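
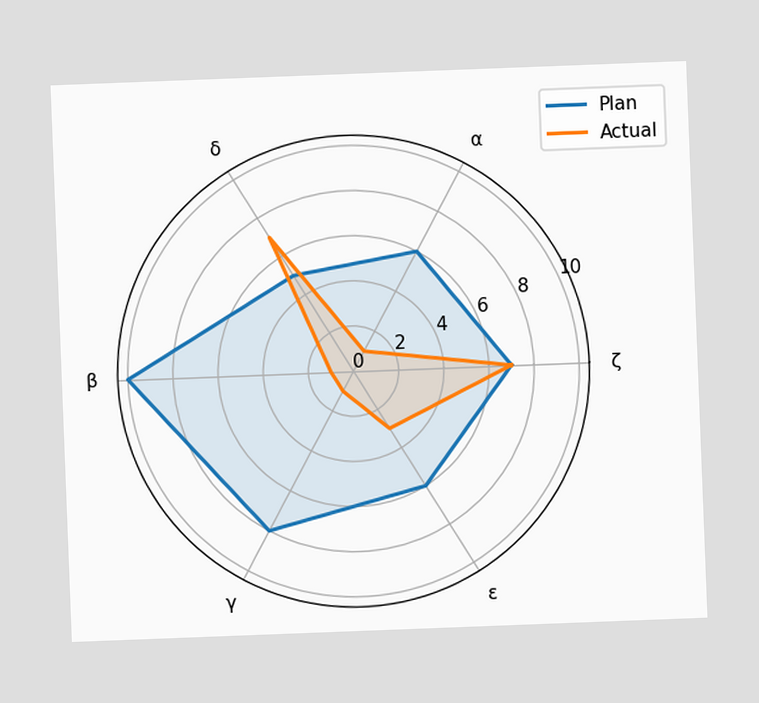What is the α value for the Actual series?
The chart is tilted about 2° counter-clockwise. On the α axis, Actual reaches 1.

1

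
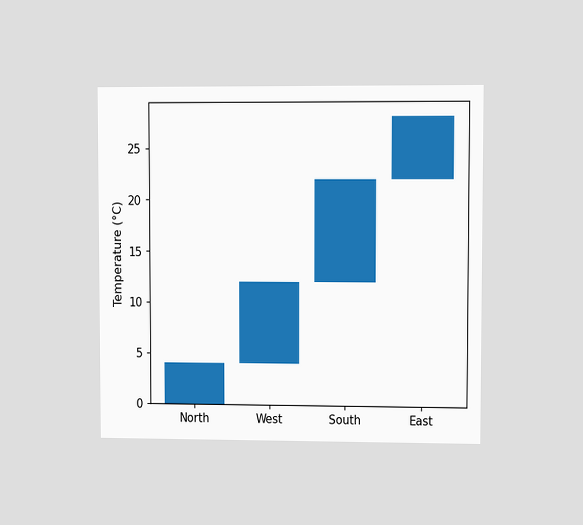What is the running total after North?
4°C

The chart is viewed at a slight angle. After North the running total reaches 4°C.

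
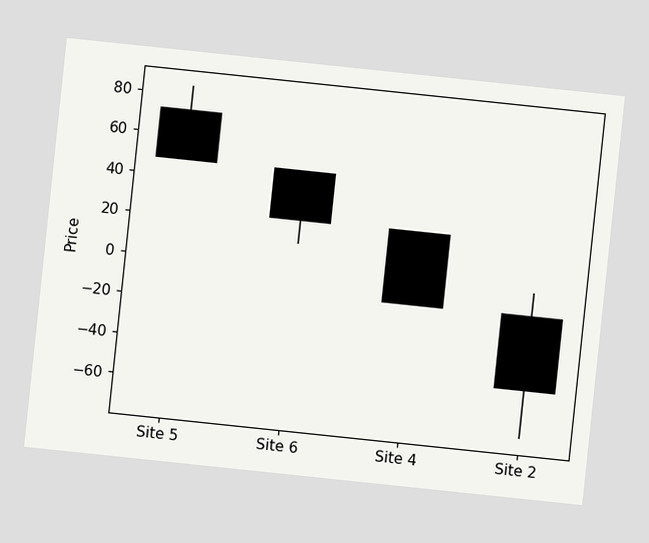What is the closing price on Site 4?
The chart is tilted about 6° clockwise. The Site 4 candle closes at -12.

-12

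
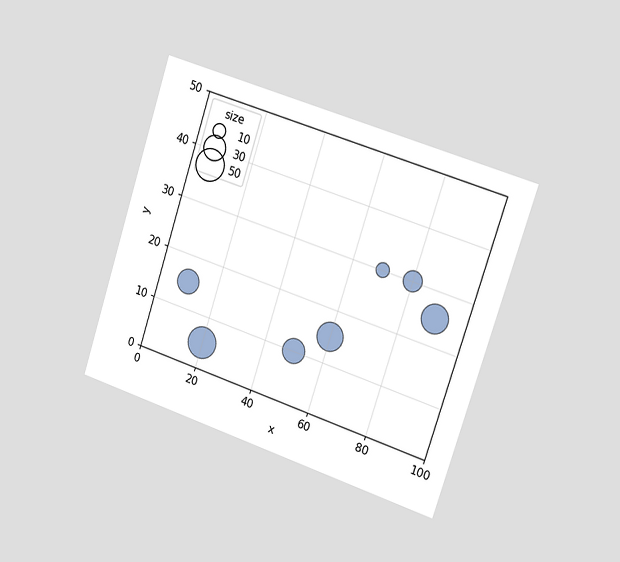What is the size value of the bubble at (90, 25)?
40

The chart is tilted about 18° clockwise and viewed slightly from the right. Matching the bubble at (90, 25) against the size legend gives 40.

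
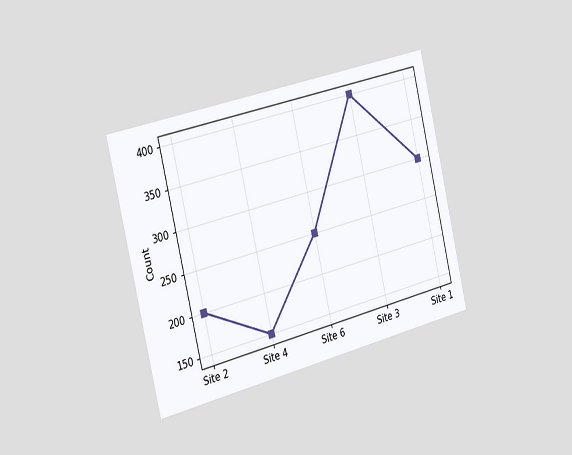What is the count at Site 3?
400

The chart is tilted about 14° counter-clockwise and viewed slightly from the left. At Site 3, the line is at 400.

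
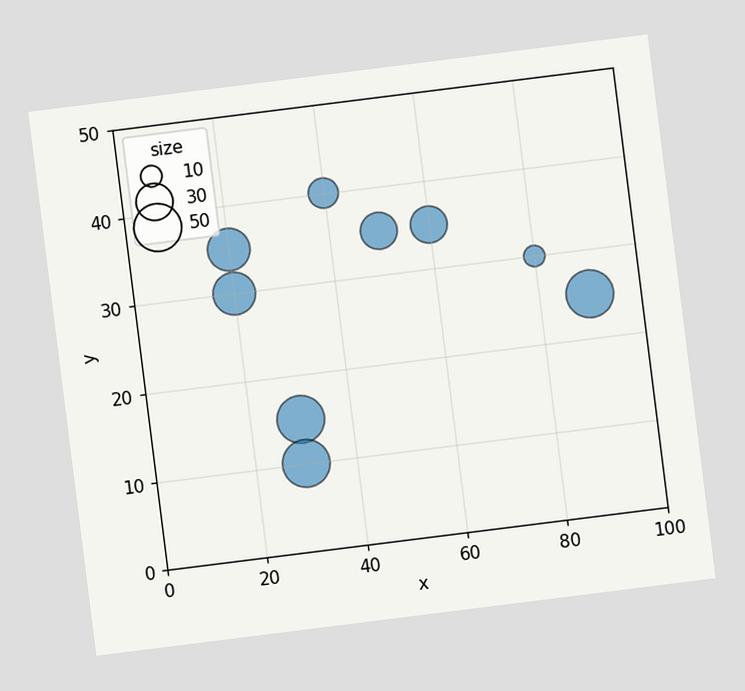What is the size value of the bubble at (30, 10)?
50

The chart is tilted about 7° counter-clockwise. Matching the bubble at (30, 10) against the size legend gives 50.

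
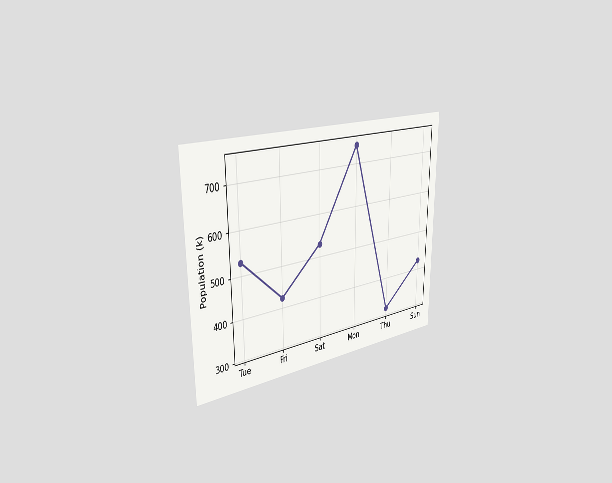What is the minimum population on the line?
The chart is viewed slightly from the left. The lowest point is at Thu, and reading across to the y-axis gives 318k.

318k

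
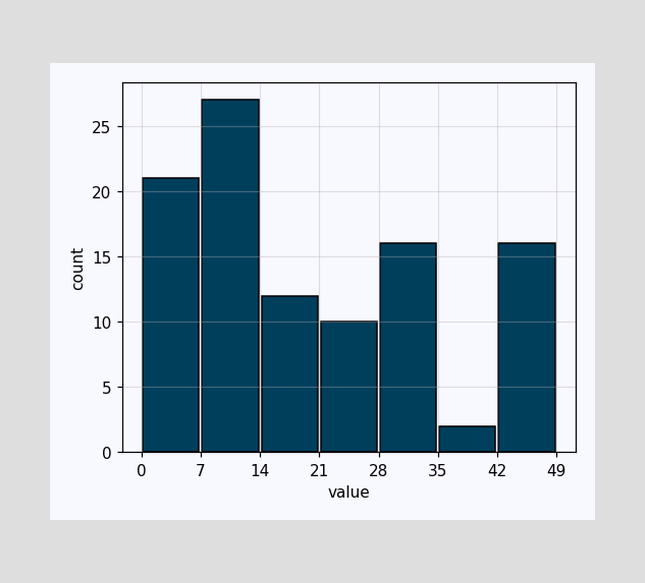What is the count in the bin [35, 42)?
The [35, 42) bin has height 2.

2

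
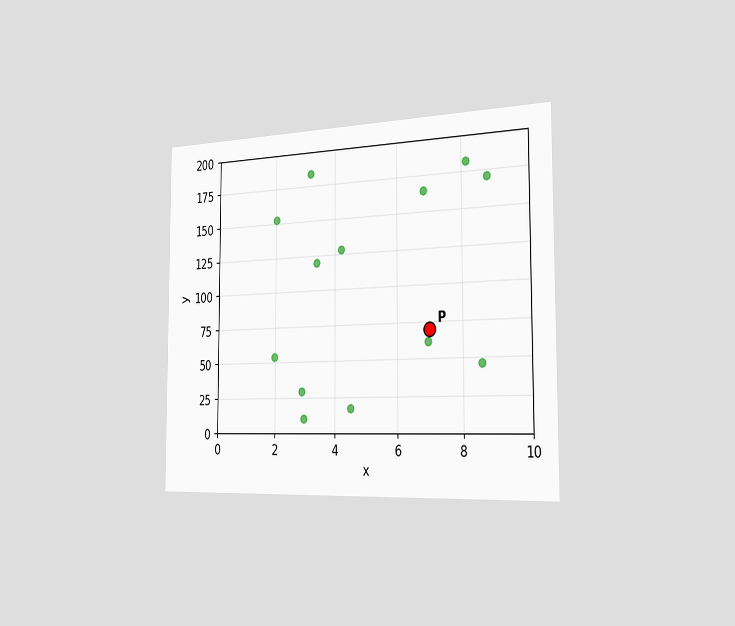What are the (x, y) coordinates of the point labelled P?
The chart is viewed slightly from the right. Following the gridlines from P to each axis, P sits at (7, 70).

(7, 70)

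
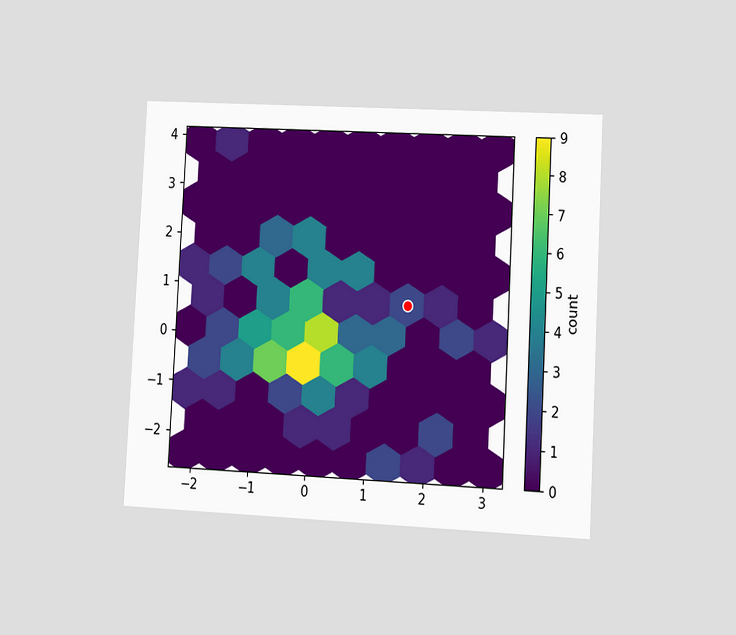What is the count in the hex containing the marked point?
2

The chart is tilted about 3° clockwise and viewed at a slight angle. The marked hex reads 2 on the colorbar.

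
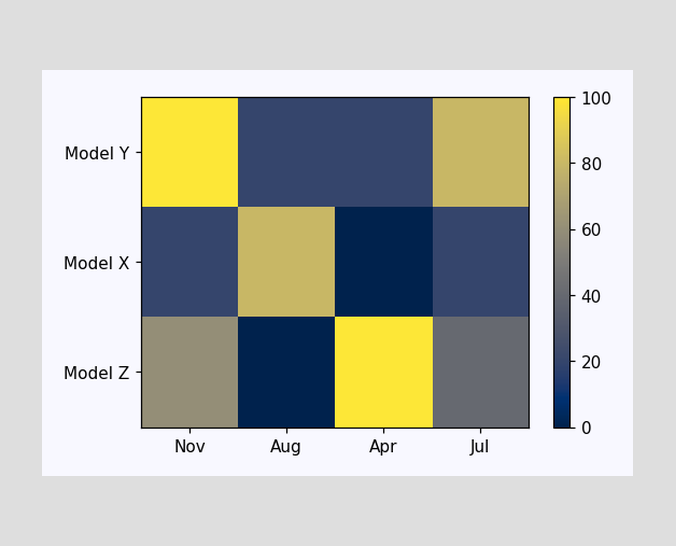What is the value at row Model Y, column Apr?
20

Matching cell (Model Y, Apr) against the colorbar gives 20.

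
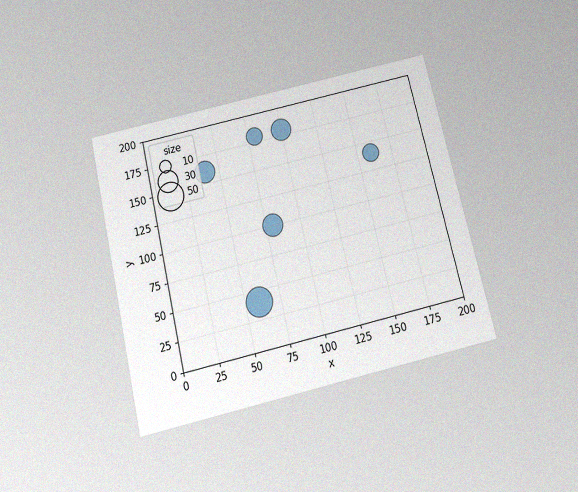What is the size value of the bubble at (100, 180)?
The chart is tilted about 13° counter-clockwise and viewed slightly from below, with some photo noise. Matching the bubble at (100, 180) against the size legend gives 30.

30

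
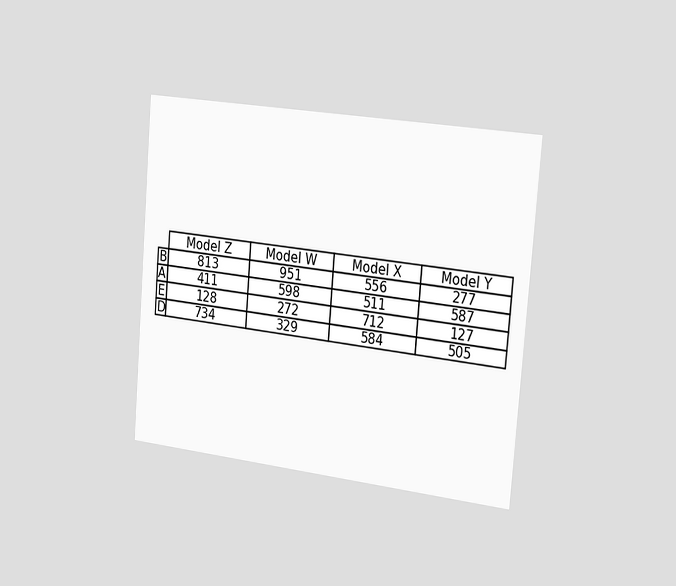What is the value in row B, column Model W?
The chart is tilted about 5° clockwise and viewed slightly from the right. The (B, Model W) cell reads 951.

951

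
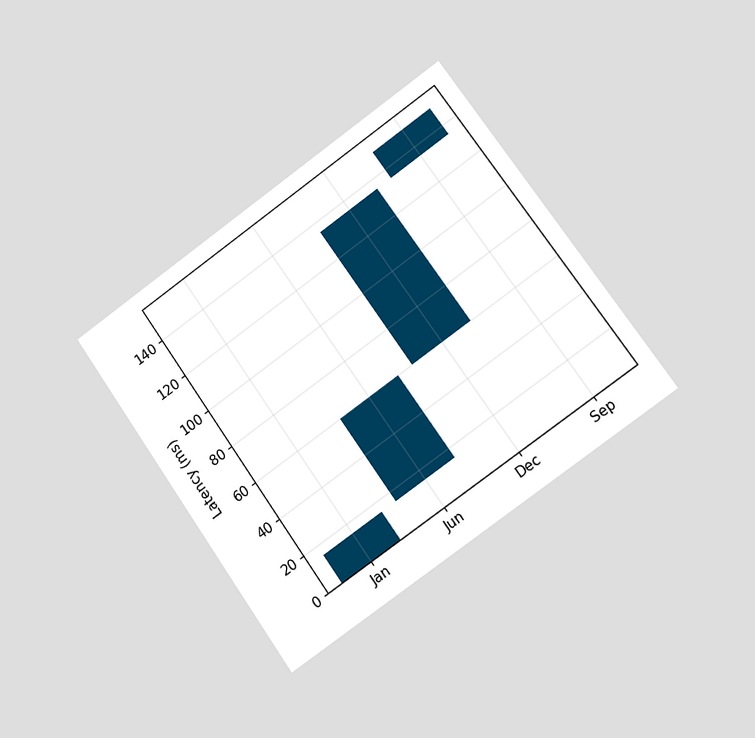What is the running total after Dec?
135ms

The chart is tilted about 35° counter-clockwise and viewed slightly from the right. After Dec the running total reaches 135ms.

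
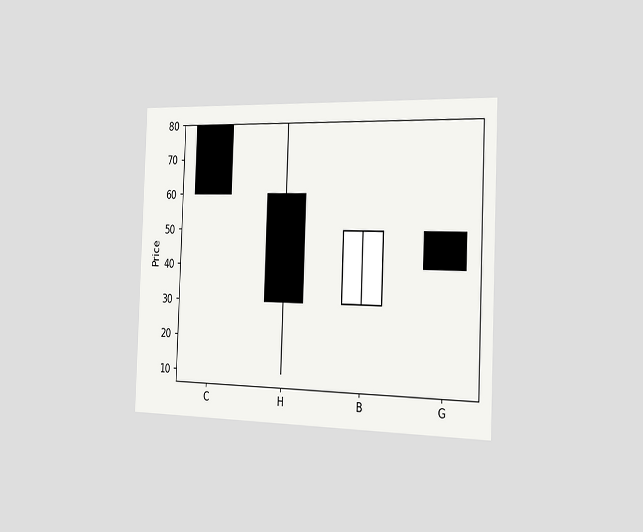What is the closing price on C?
The chart is tilted about 2° clockwise and viewed slightly from the right. The C candle closes at 60.

60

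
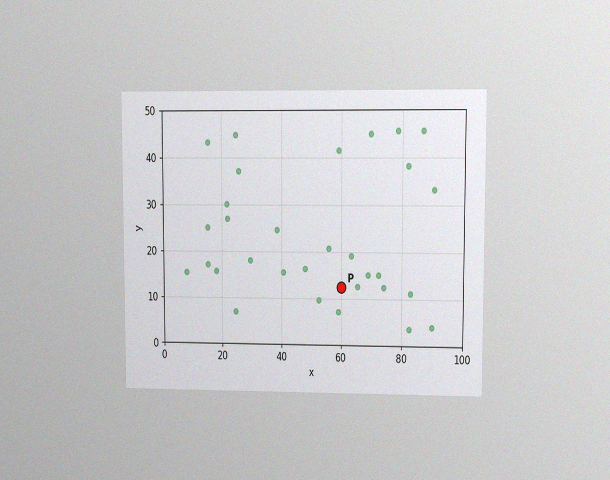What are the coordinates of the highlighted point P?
(60, 12.5)

The chart is viewed at a slight angle, with some photo noise. Following the gridlines from P to each axis, P sits at (60, 12.5).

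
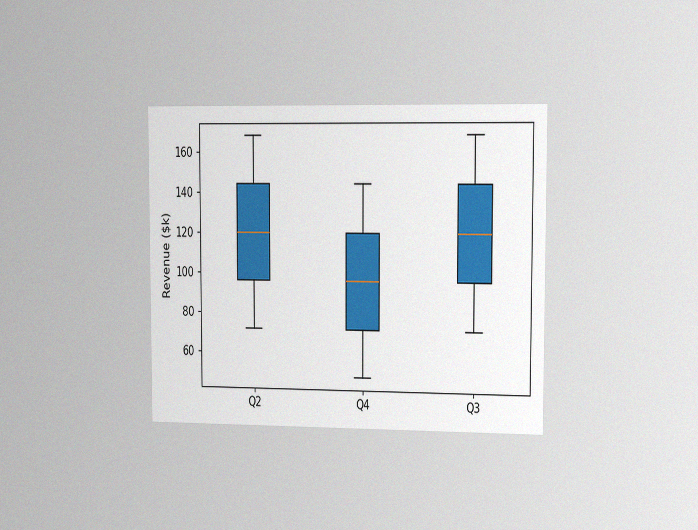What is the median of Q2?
The chart is viewed slightly from the right, with some photo noise. The median line in the Q2 box sits at $120k.

$120k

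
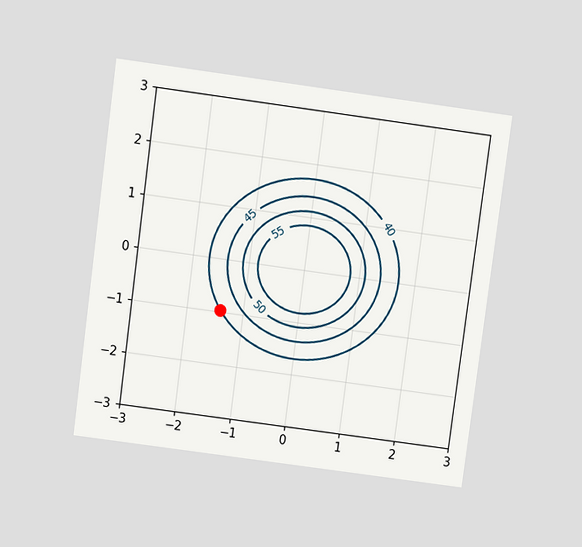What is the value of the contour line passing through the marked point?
The chart is tilted about 8° clockwise and viewed slightly from above. The marked point sits on the contour labelled 40.

40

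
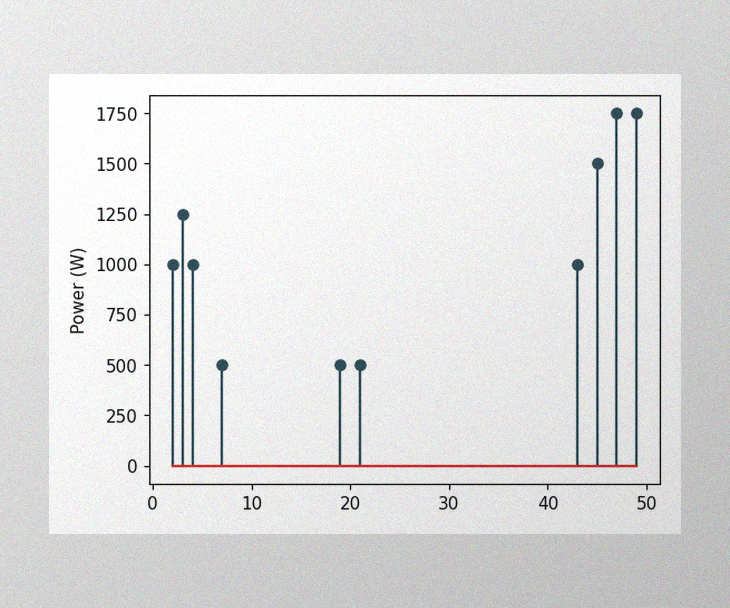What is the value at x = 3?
The image has some photo noise and uneven lighting. The stem at x=3 reaches 1250W.

1250W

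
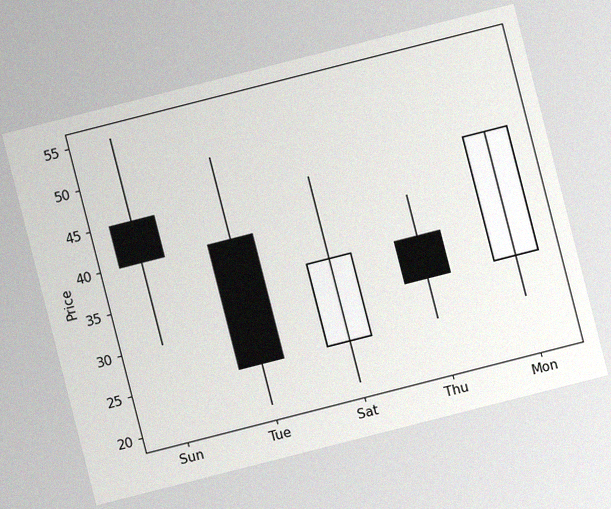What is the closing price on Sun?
The chart is tilted about 14° counter-clockwise, with some photo noise. The Sun candle closes at 40.

40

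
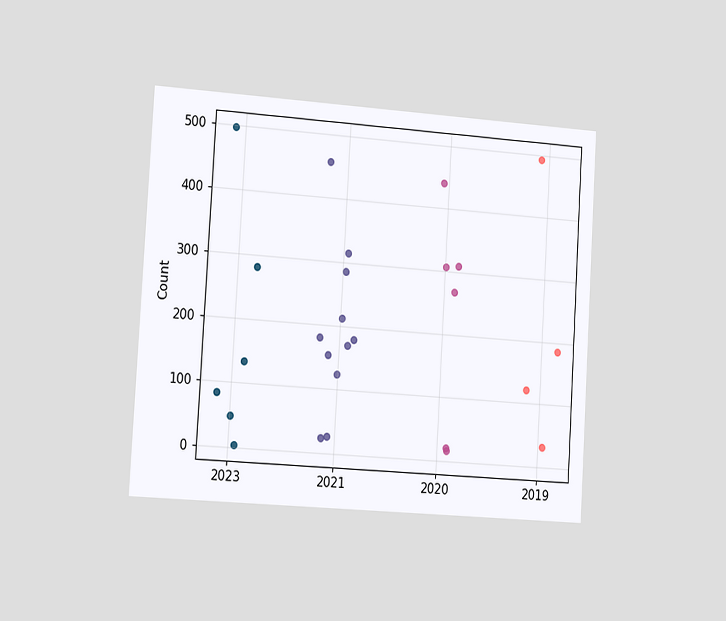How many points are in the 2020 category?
6

The chart is tilted about 3° clockwise and viewed slightly from the left. Counting the markers in the 2020 column gives 6.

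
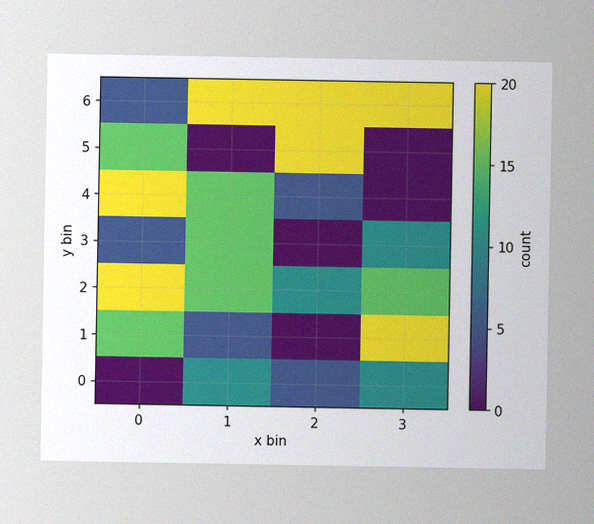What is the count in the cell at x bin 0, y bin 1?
The image has some photo noise and uneven lighting. Matching the cell (0, 1) against the colorbar gives 15.

15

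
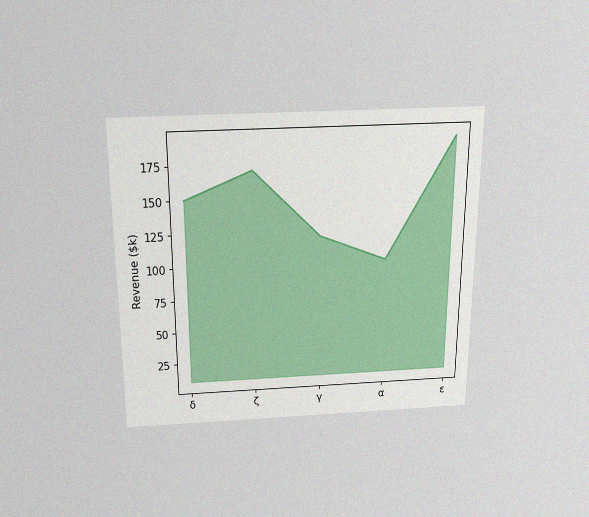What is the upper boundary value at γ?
The chart is viewed slightly from above, with some photo noise. At γ the upper boundary is at $120k.

$120k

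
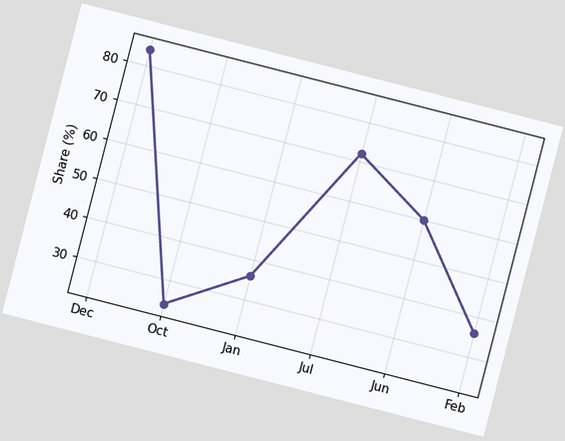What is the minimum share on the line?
The chart is tilted about 14° clockwise. The lowest point is at Oct, and reading across to the y-axis gives 24%.

24%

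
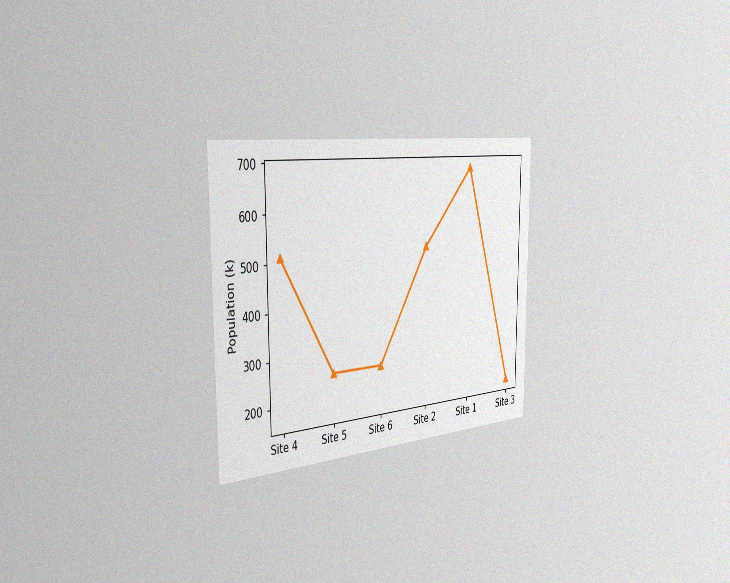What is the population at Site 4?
The chart is viewed slightly from the left, with some photo noise. At Site 4, the line is at 510k.

510k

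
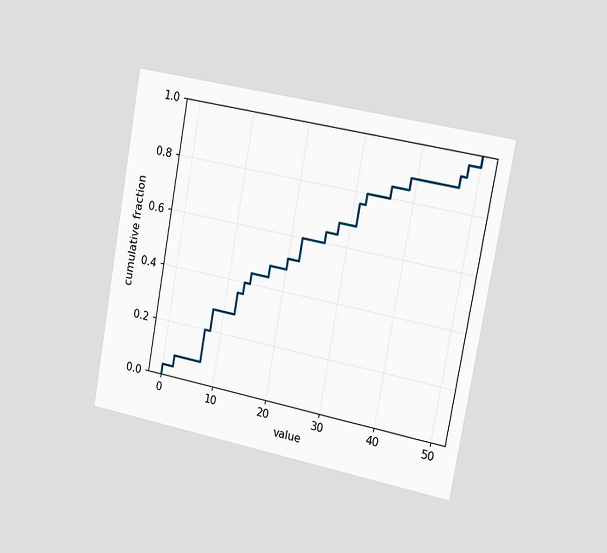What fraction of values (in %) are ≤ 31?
The chart is tilted about 10° clockwise and viewed slightly from the right. At x=31 the ECDF step is at 76%.

76%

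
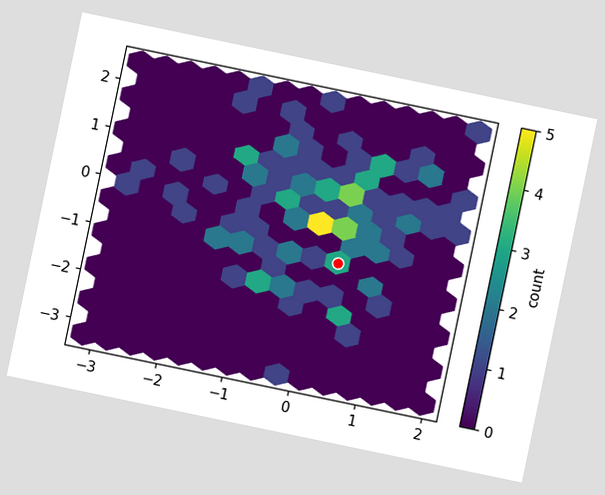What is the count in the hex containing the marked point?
The chart is tilted about 12° clockwise. The marked hex reads 3 on the colorbar.

3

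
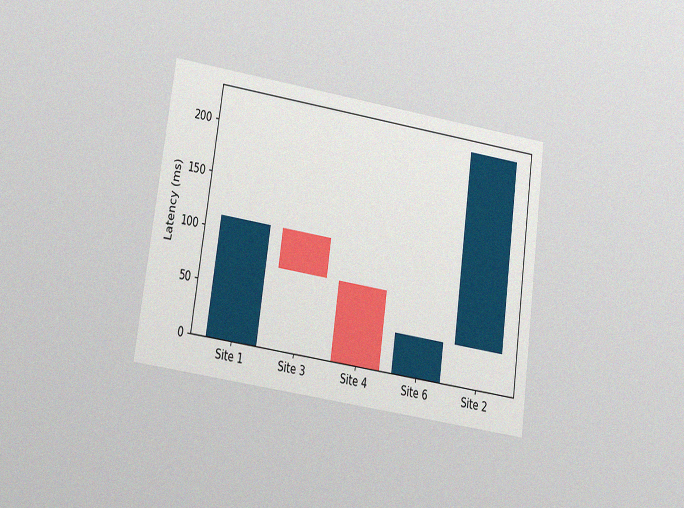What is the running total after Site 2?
222ms

The chart is tilted about 8° clockwise and viewed at a slight angle, with some photo noise. After Site 2 the running total reaches 222ms.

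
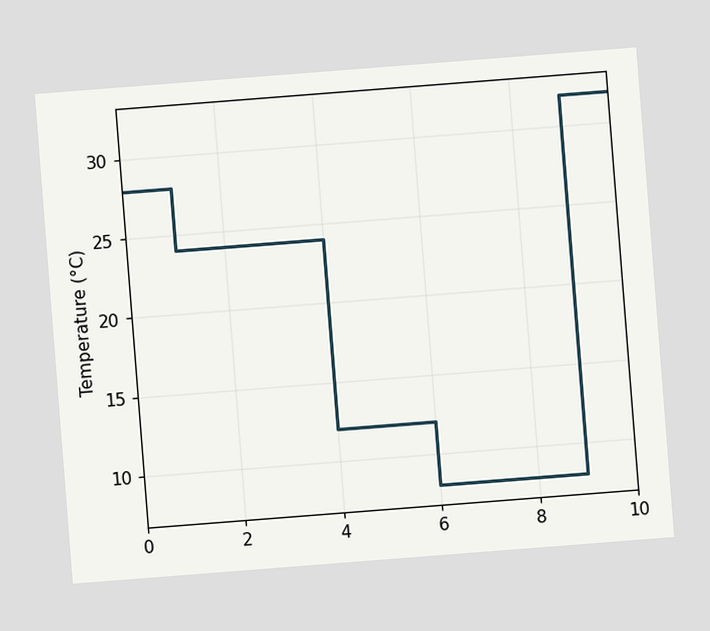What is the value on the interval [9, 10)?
32°C

The chart is tilted about 4° counter-clockwise. On [9, 10) the step sits at 32°C.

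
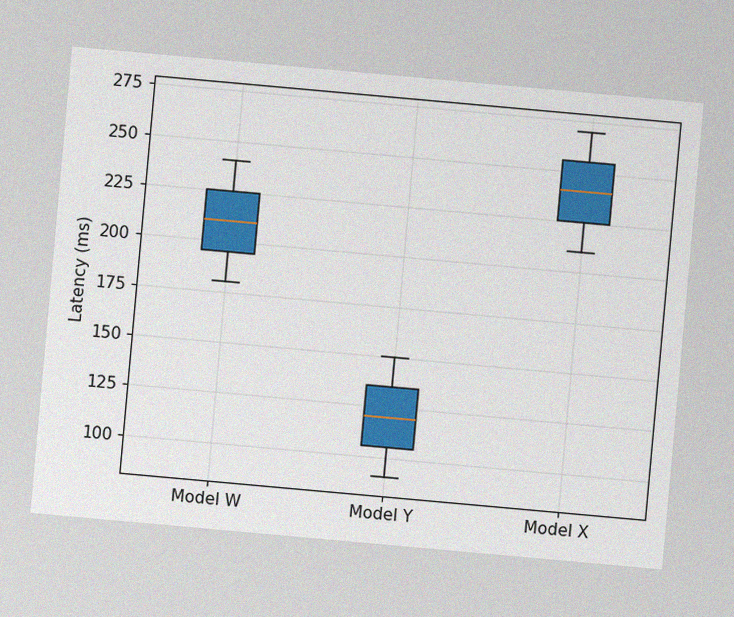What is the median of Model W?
210ms

The chart is tilted about 5° clockwise, with some photo noise. The median line in the Model W box sits at 210ms.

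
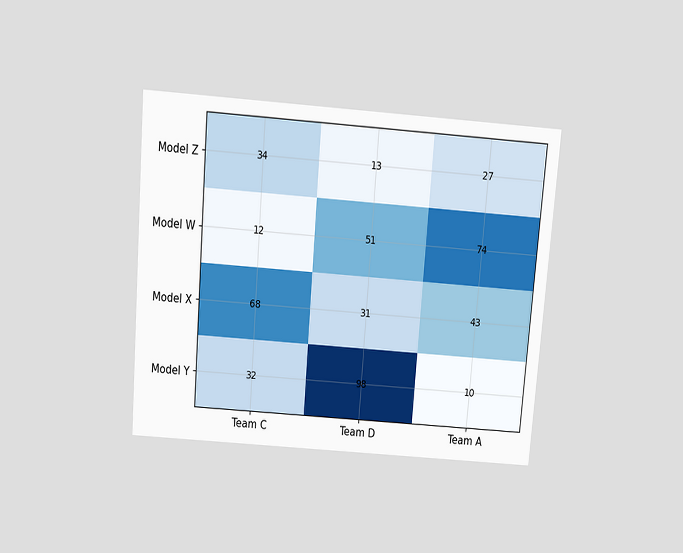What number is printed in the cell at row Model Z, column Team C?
The chart is tilted about 5° clockwise and viewed slightly from above. The (Model Z, Team C) cell reads 34.

34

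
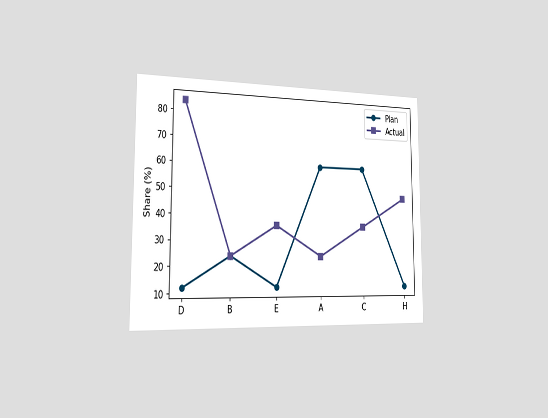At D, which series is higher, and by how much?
The chart is viewed slightly from the left. At D, Actual sits above the other line by 72%.

Actual, by 72%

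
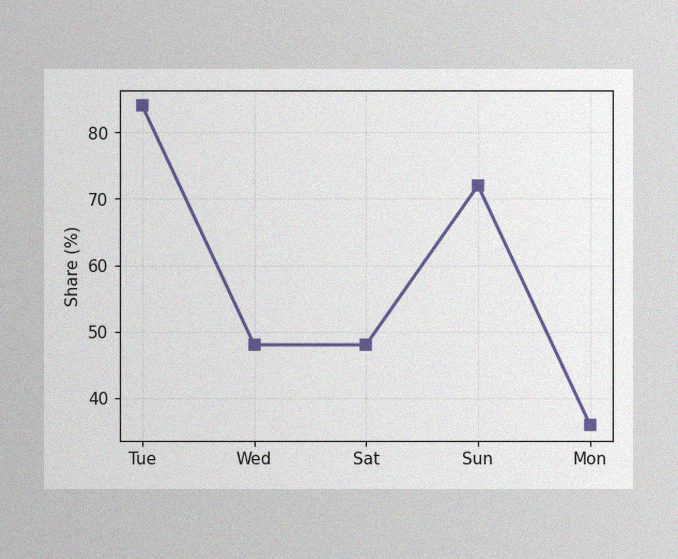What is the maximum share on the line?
84%

The image has some photo noise and uneven lighting. The highest point is at Tue, and reading across to the y-axis gives 84%.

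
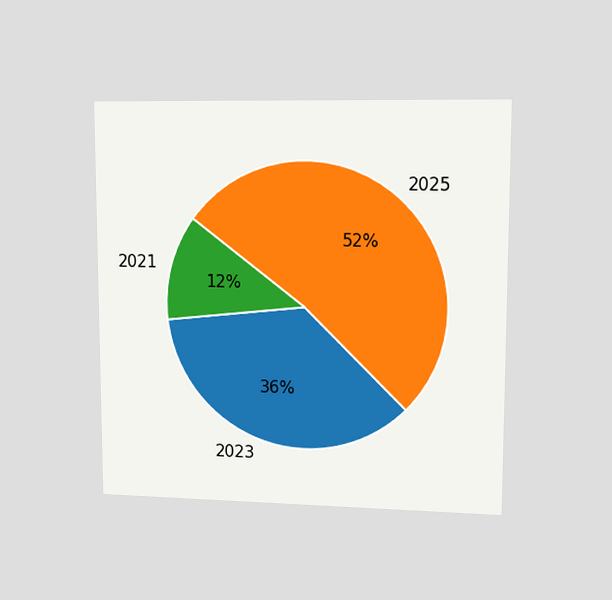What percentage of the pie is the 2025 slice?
52%

The chart is viewed at a slight angle. The 2025 slice takes up 52% of the pie.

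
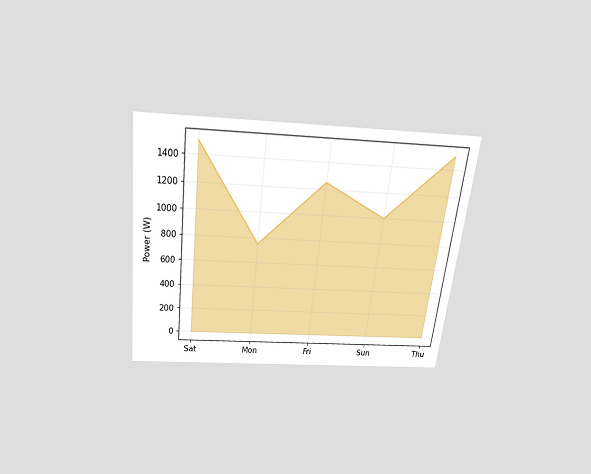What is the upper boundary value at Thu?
The chart is tilted about 7° clockwise and viewed slightly from above. At Thu the upper boundary is at 1500W.

1500W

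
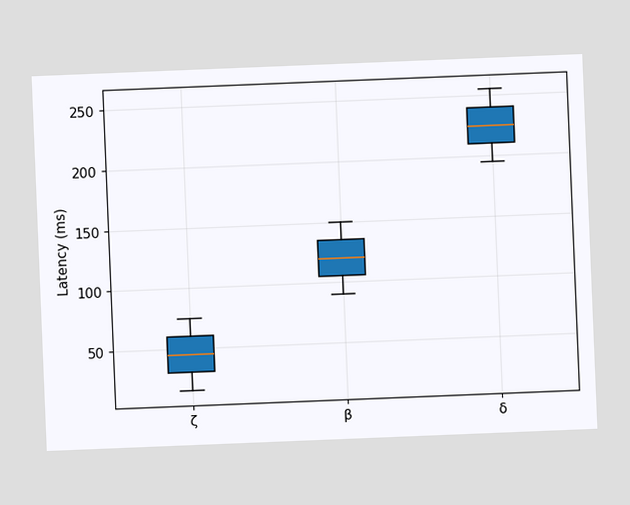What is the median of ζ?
45ms

The chart is tilted about 2° counter-clockwise. The median line in the ζ box sits at 45ms.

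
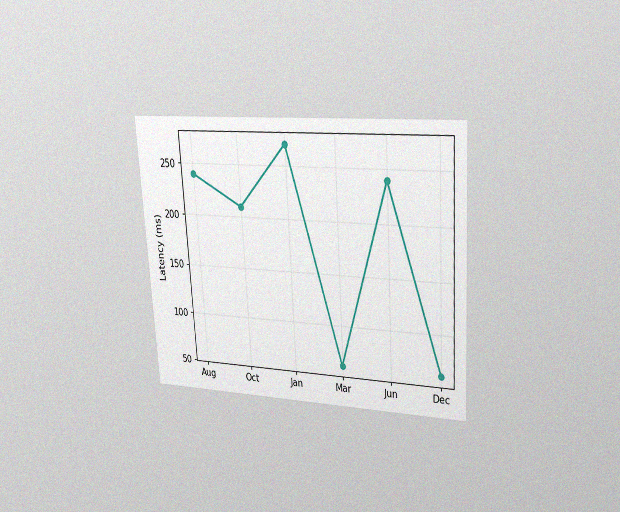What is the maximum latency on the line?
The chart is tilted about 4° counter-clockwise and viewed at a slight angle, with some photo noise. The highest point is at Jan, and reading across to the y-axis gives 270ms.

270ms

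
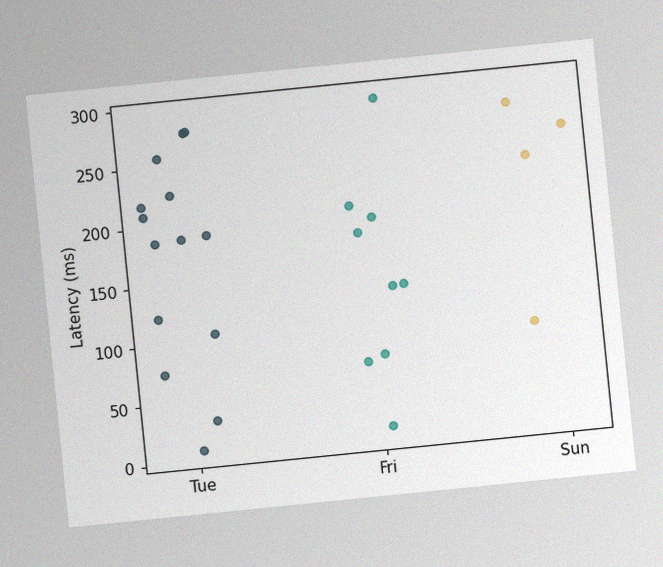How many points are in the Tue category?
14

The chart is tilted about 6° counter-clockwise, with some photo noise. Counting the markers in the Tue column gives 14.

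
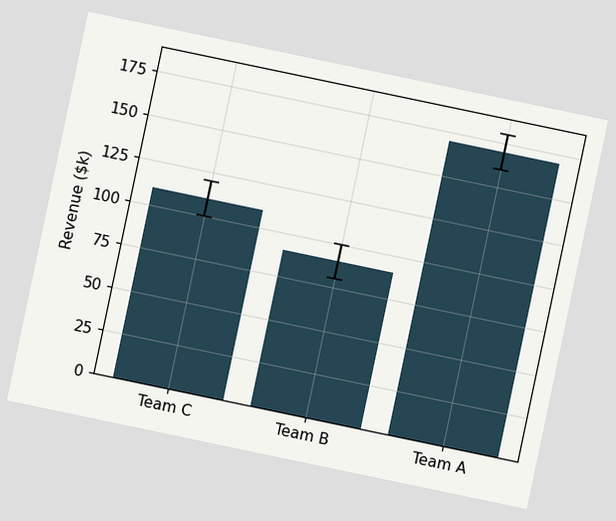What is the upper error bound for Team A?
The chart is tilted about 12° clockwise. The Team A bar's upper whisker reaches $180k.

$180k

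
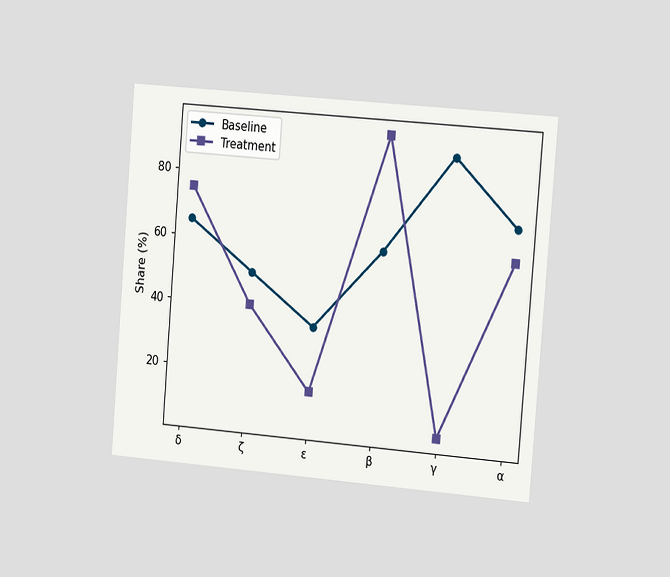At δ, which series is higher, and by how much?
Treatment, by 10%

The chart is tilted about 5° clockwise and viewed slightly from the right. At δ, Treatment sits above the other line by 10%.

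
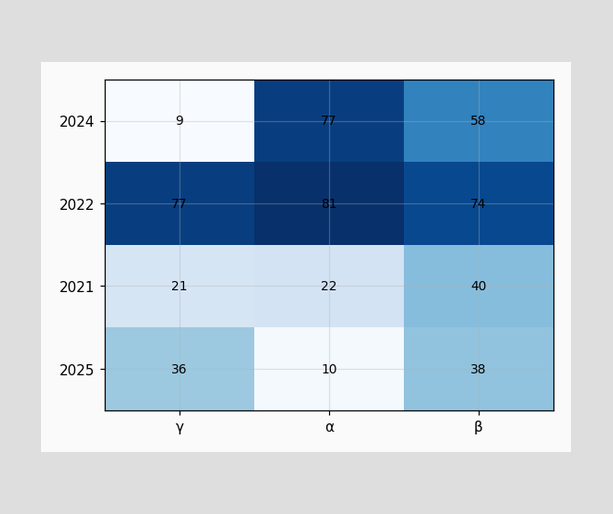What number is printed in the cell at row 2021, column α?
The (2021, α) cell reads 22.

22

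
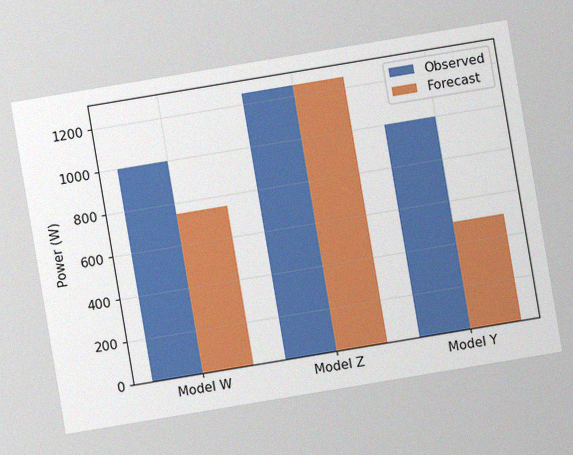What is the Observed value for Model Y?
The chart is tilted about 9° counter-clockwise, with some photo noise. The Observed bar at Model Y reaches 1000W on the y-axis.

1000W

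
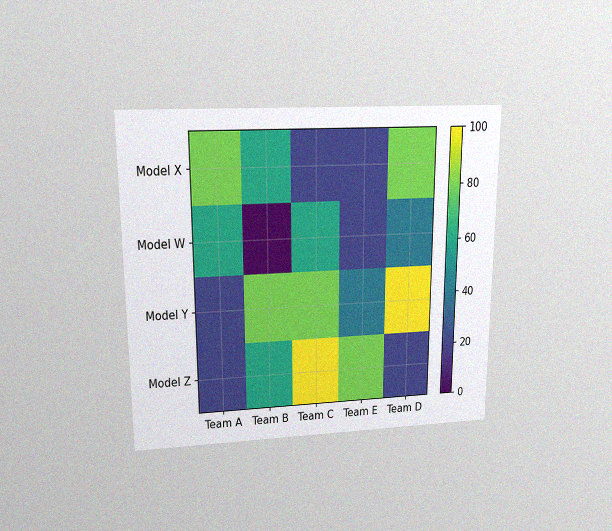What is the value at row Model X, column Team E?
20

The chart is viewed slightly from above, with some photo noise. Matching cell (Model X, Team E) against the colorbar gives 20.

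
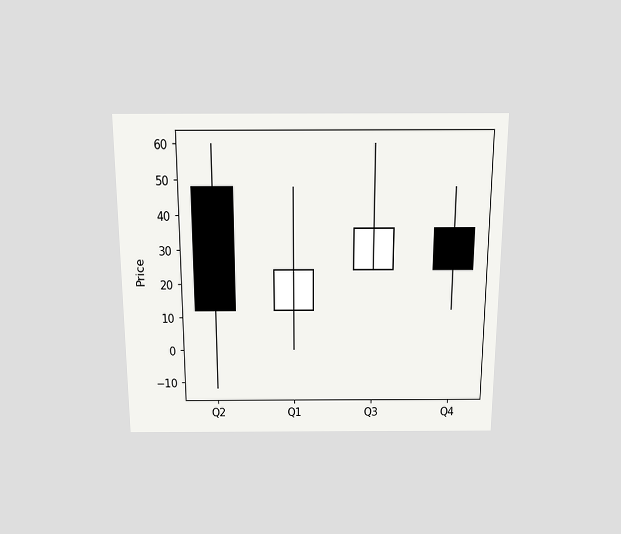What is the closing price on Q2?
The chart is viewed slightly from above. The Q2 candle closes at 12.

12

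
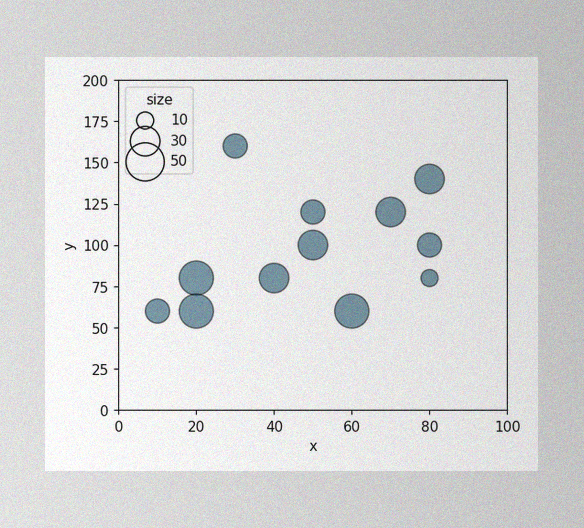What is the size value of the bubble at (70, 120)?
The image has some photo noise and uneven lighting. Matching the bubble at (70, 120) against the size legend gives 30.

30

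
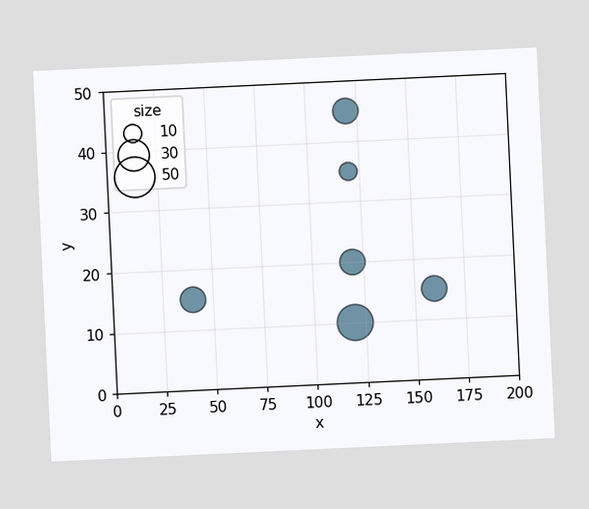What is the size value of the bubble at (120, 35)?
The chart is tilted about 3° counter-clockwise. Matching the bubble at (120, 35) against the size legend gives 10.

10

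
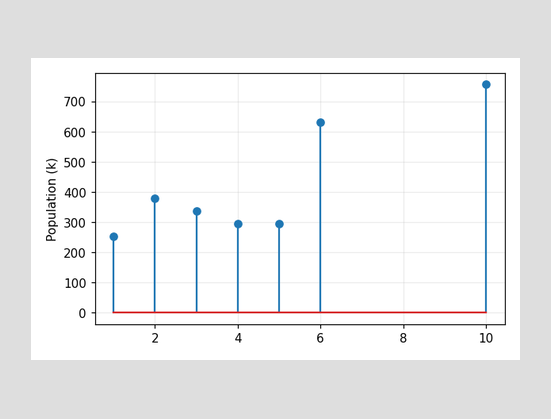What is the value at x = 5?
The stem at x=5 reaches 294k.

294k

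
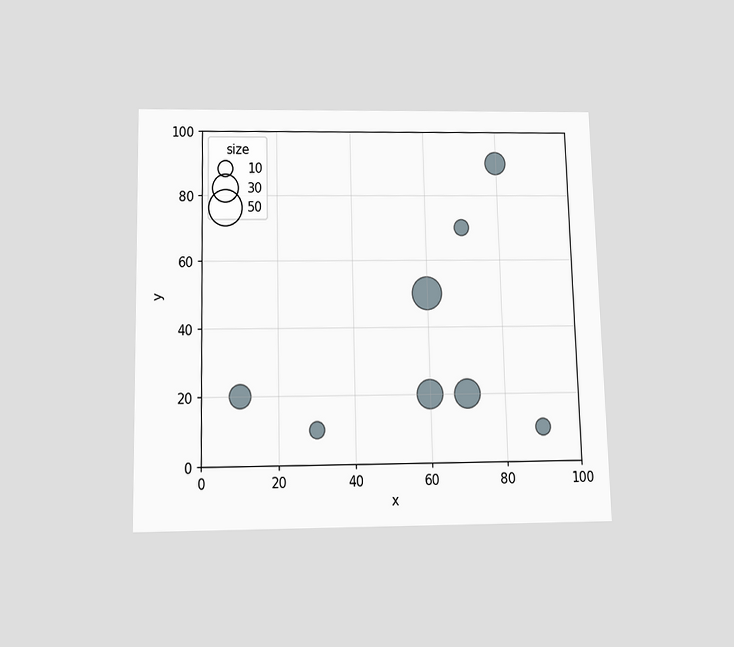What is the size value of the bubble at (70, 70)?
The chart is viewed slightly from below. Matching the bubble at (70, 70) against the size legend gives 10.

10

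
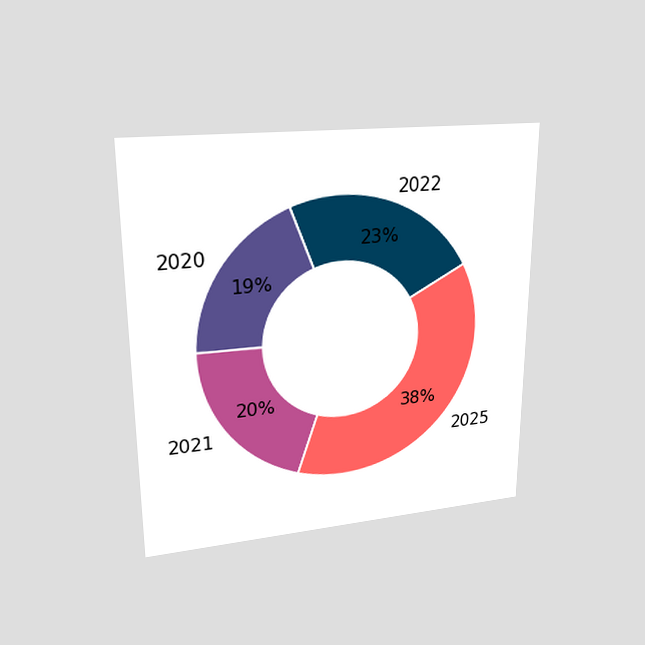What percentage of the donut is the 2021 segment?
20%

The chart is viewed at a slight angle. The 2021 segment takes up 20% of the ring.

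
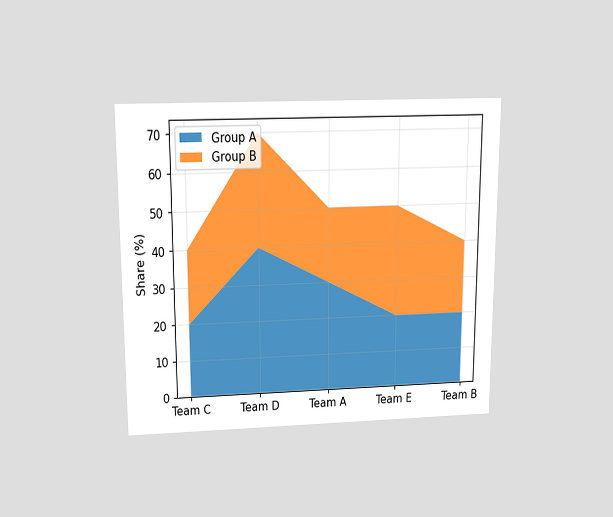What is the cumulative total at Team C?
40%

The chart is viewed slightly from above. The stacked total at Team C reaches 40%.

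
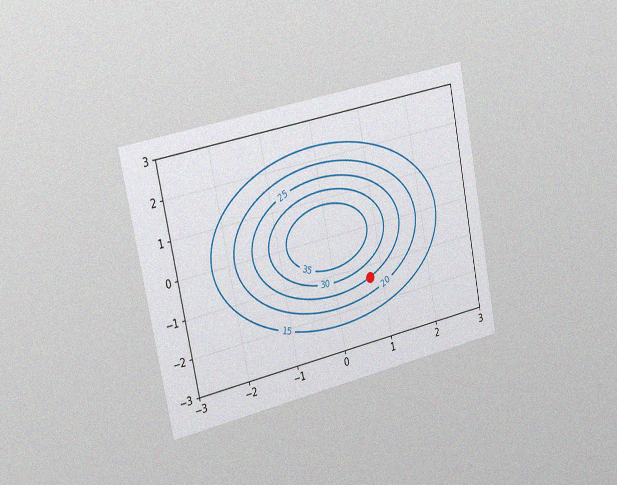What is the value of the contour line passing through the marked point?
The chart is tilted about 12° counter-clockwise and viewed slightly from the left, with some photo noise. The marked point sits on the contour labelled 25.

25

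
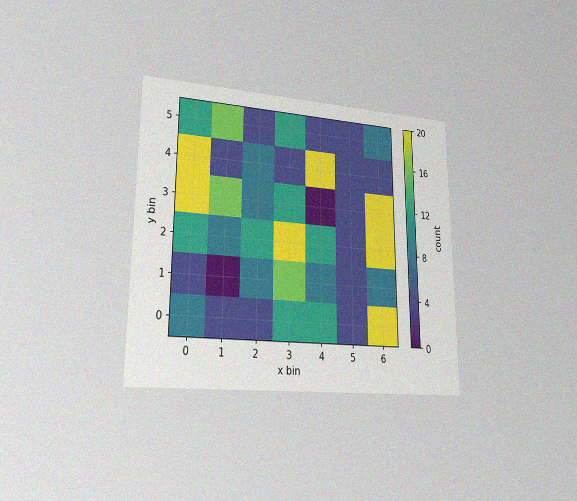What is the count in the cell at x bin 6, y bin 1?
The chart is viewed at a slight angle, with some photo noise. Matching the cell (6, 1) against the colorbar gives 8.

8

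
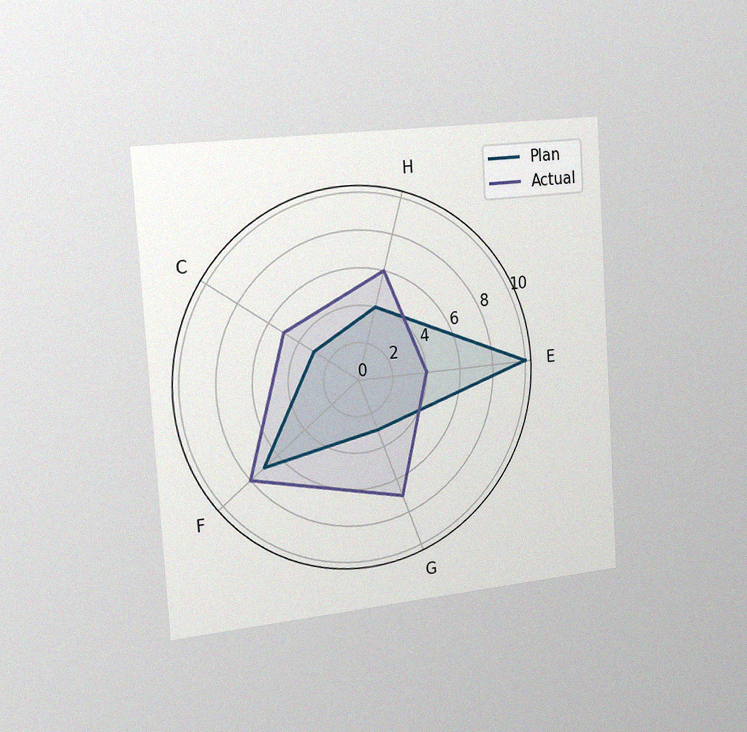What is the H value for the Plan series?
4

The chart is tilted about 4° counter-clockwise and viewed slightly from the left, with some photo noise. On the H axis, Plan reaches 4.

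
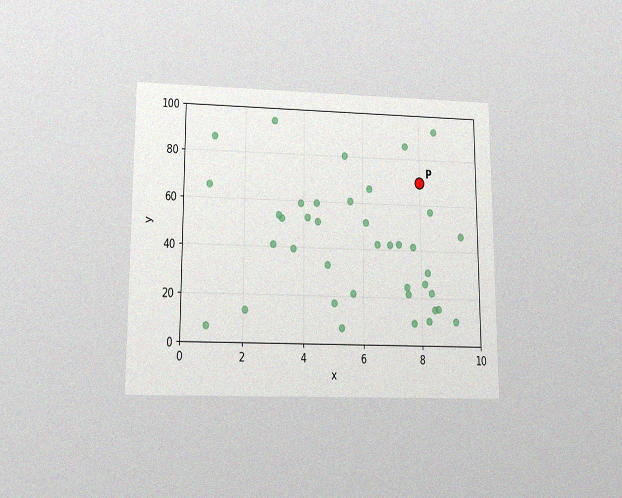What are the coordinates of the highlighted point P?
The chart is viewed slightly from below, with some photo noise. Following the gridlines from P to each axis, P sits at (8, 70).

(8, 70)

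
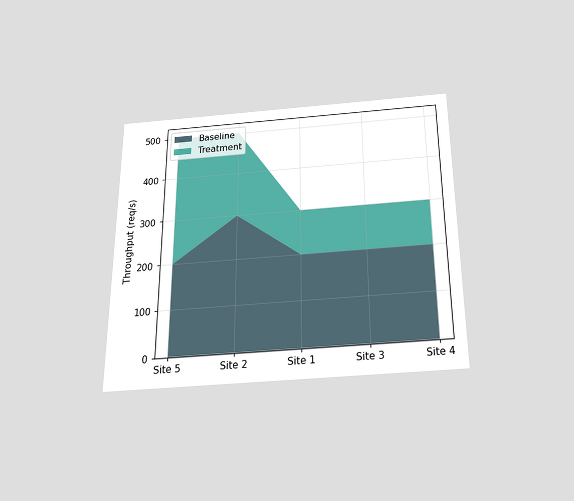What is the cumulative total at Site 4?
The chart is viewed slightly from below. The stacked total at Site 4 reaches 300req/s.

300req/s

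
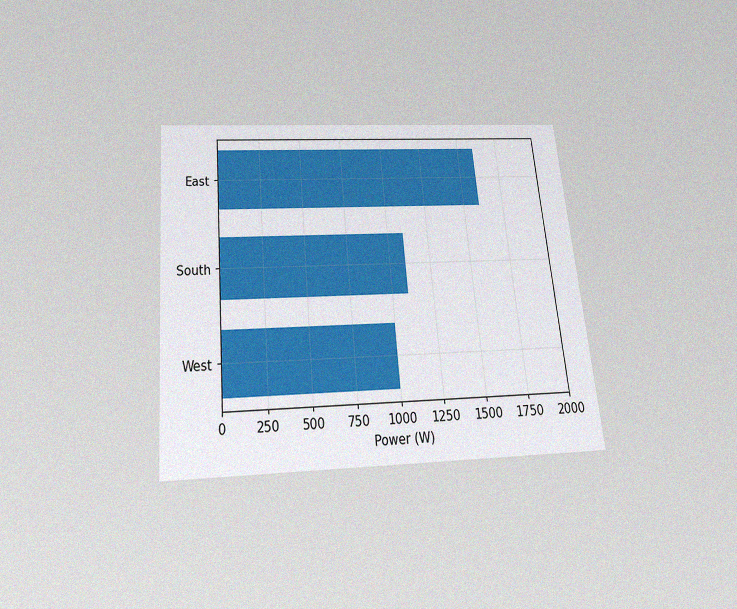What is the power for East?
The chart is tilted about 5° counter-clockwise and viewed slightly from below, with some photo noise. Reading along the chart's x-axis, the East bar reaches 1600W.

1600W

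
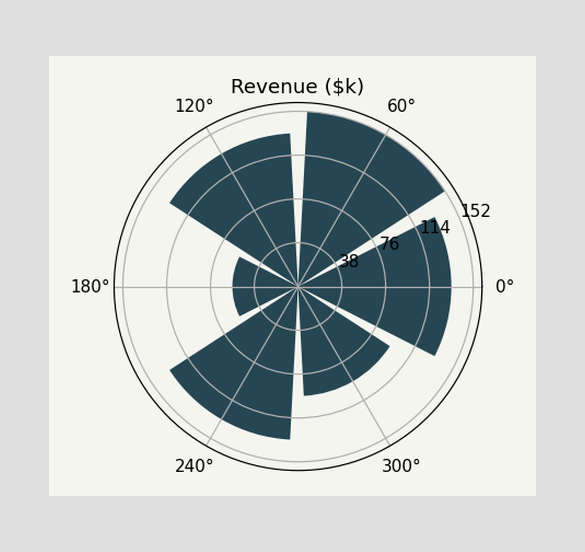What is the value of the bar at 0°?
$133k

The bar at 0° reaches $133k on the radial axis.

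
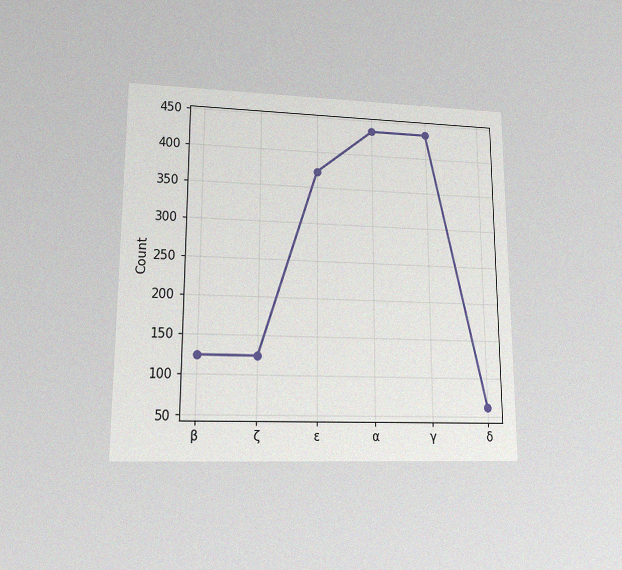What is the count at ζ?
124

The chart is viewed at a slight angle, with some photo noise. At ζ, the line is at 124.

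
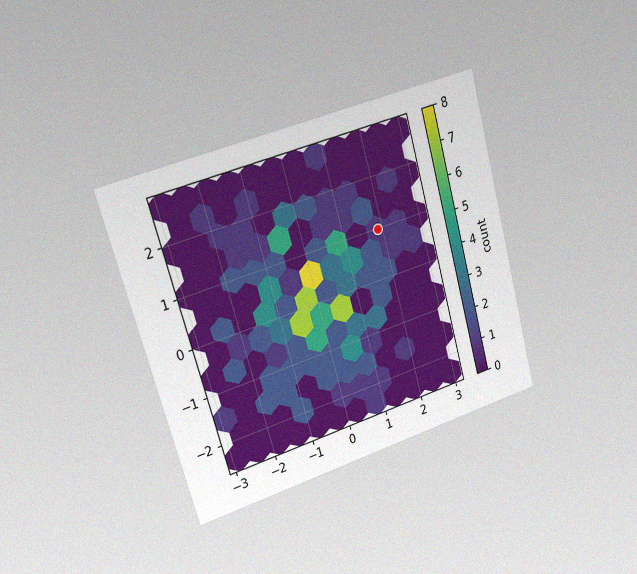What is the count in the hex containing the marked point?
1

The chart is tilted about 16° counter-clockwise and viewed slightly from the left, with some photo noise. The marked hex reads 1 on the colorbar.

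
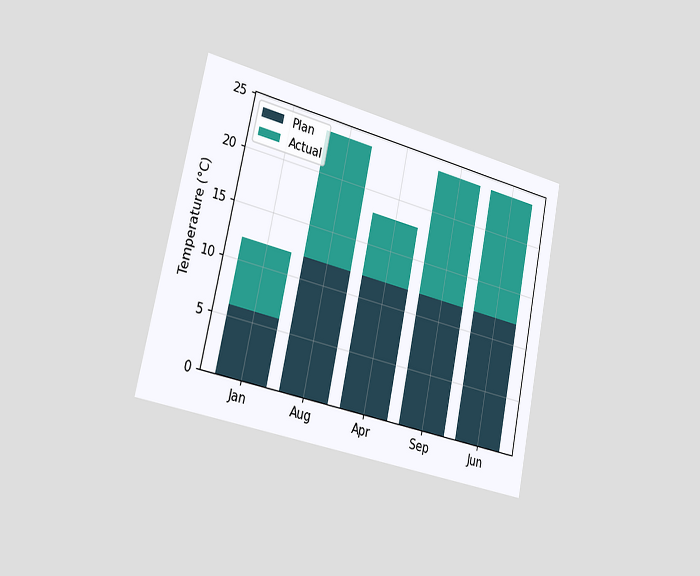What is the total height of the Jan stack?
The chart is tilted about 12° clockwise and viewed slightly from the left. The Jan stack's top reaches 12°C on the y-axis.

12°C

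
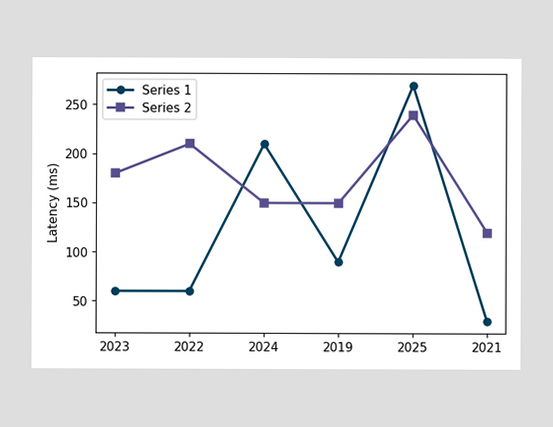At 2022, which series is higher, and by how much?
Series 2, by 150ms

At 2022, Series 2 sits above the other line by 150ms.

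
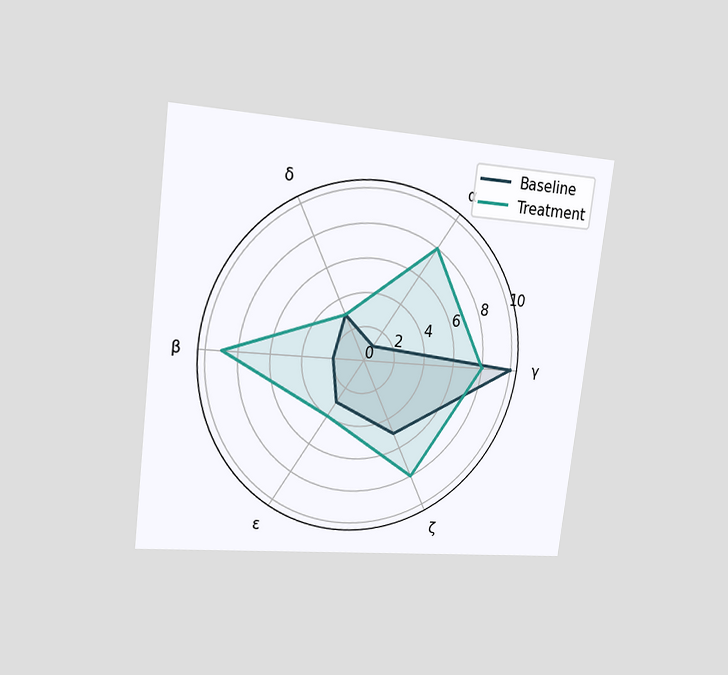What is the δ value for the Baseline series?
3

The chart is tilted about 7° clockwise and viewed slightly from the left. On the δ axis, Baseline reaches 3.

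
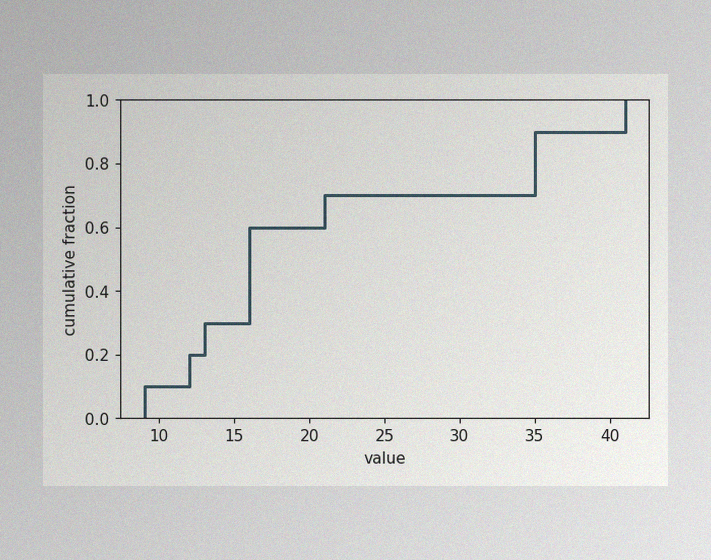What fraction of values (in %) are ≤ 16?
The image has some photo noise and uneven lighting. At x=16 the ECDF step is at 60%.

60%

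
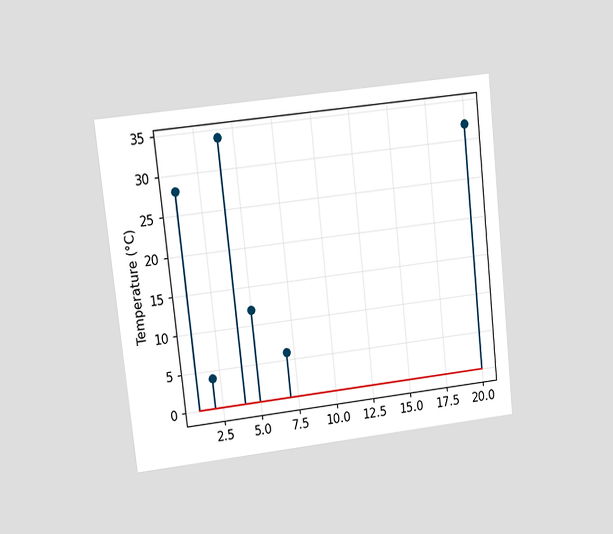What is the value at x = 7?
6°C

The chart is tilted about 6° counter-clockwise and viewed at a slight angle. The stem at x=7 reaches 6°C.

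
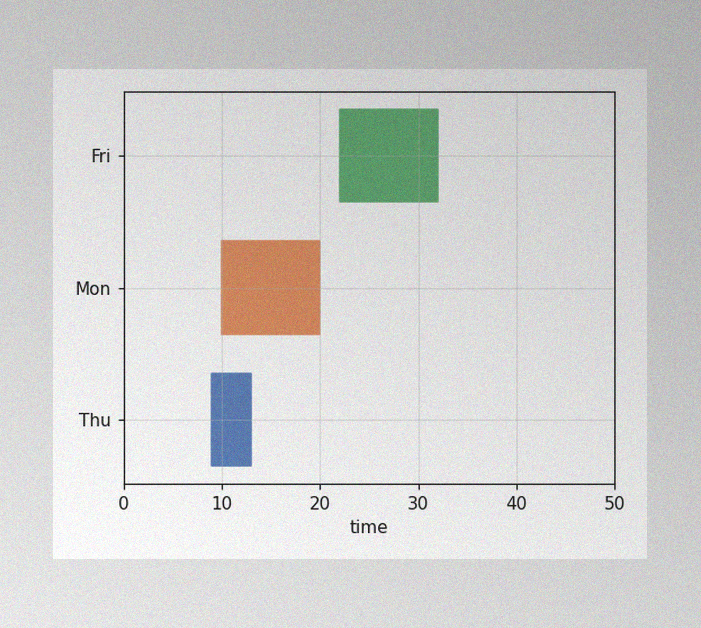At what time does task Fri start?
22

The image has some photo noise and uneven lighting. The Fri bar begins at t=22.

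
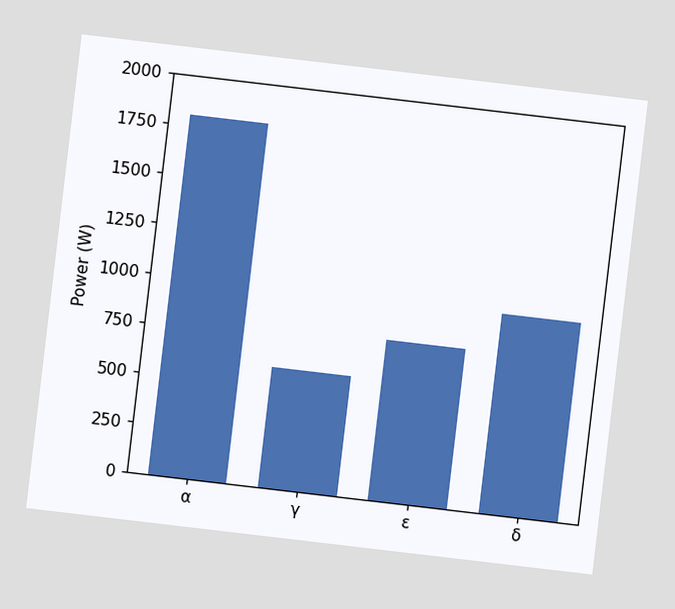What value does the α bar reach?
1800W

The chart is tilted about 7° clockwise. Reading along the chart's y-axis, the α bar reaches 1800W.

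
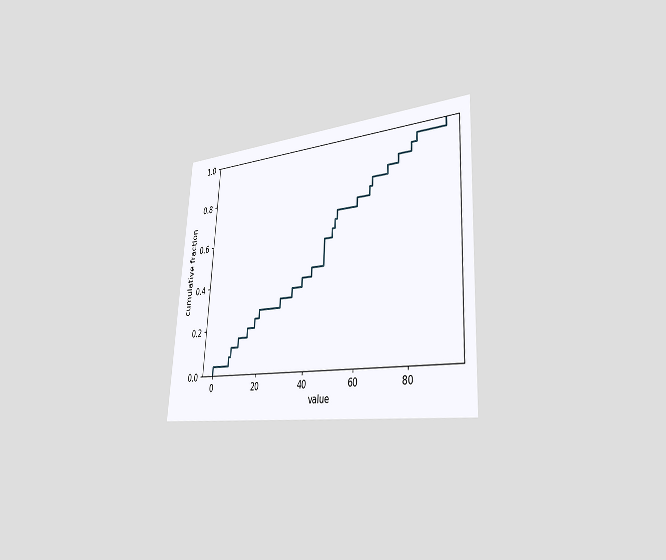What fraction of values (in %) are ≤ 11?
16%

The chart is tilted about 3° clockwise and viewed slightly from the right. At x=11 the ECDF step is at 16%.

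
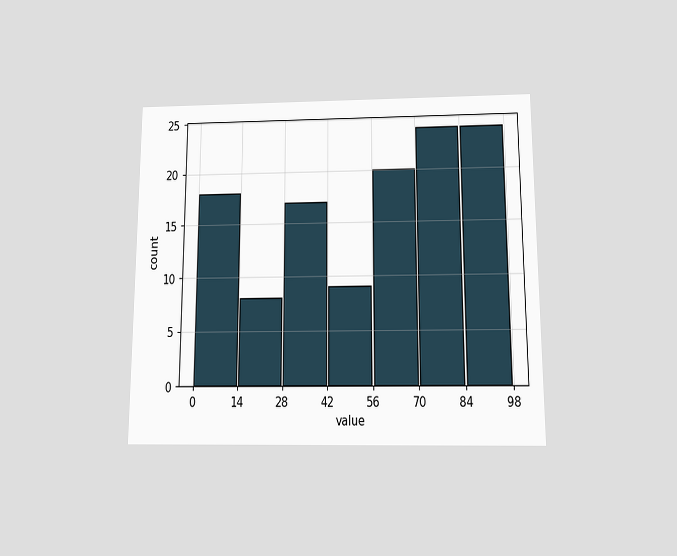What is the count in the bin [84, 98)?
The chart is viewed slightly from below. The [84, 98) bin has height 24.

24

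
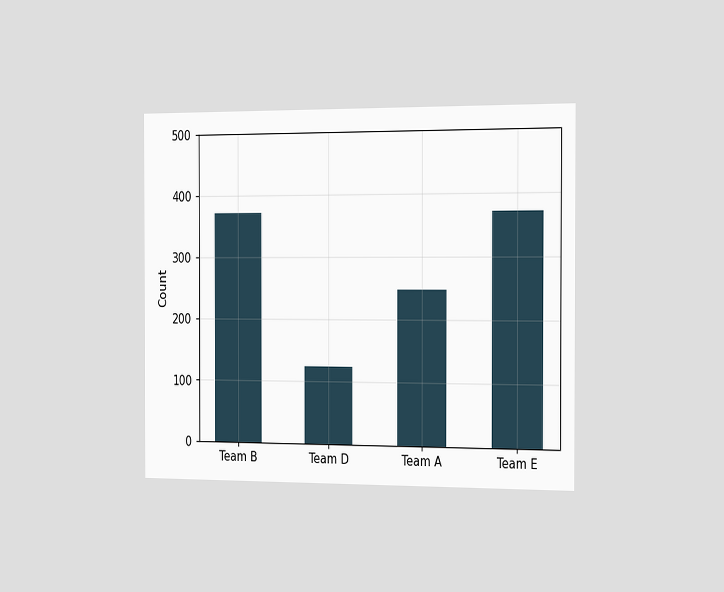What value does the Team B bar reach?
372

The chart is viewed slightly from the right. Reading along the chart's y-axis, the Team B bar reaches 372.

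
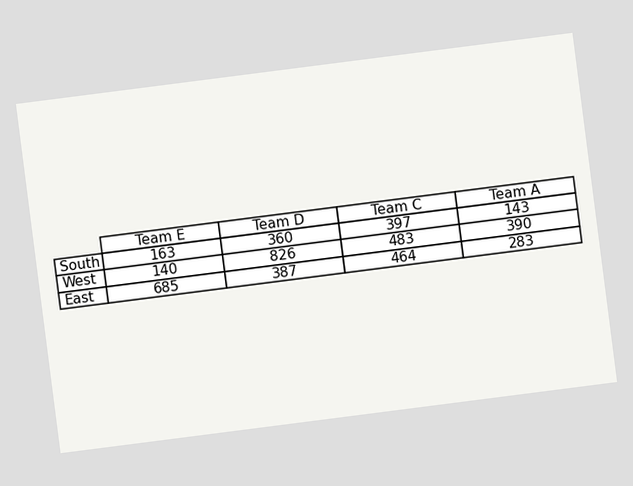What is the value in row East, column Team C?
The chart is tilted about 7° counter-clockwise. The (East, Team C) cell reads 464.

464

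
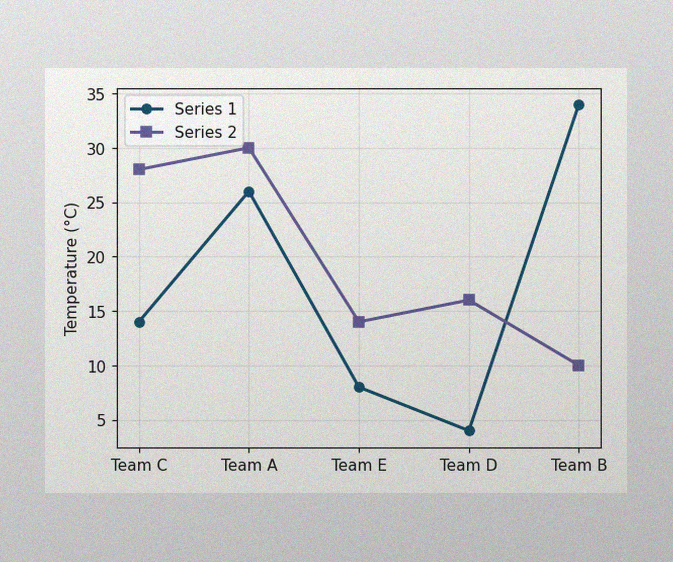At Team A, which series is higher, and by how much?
The image has some photo noise and uneven lighting. At Team A, Series 2 sits above the other line by 4°C.

Series 2, by 4°C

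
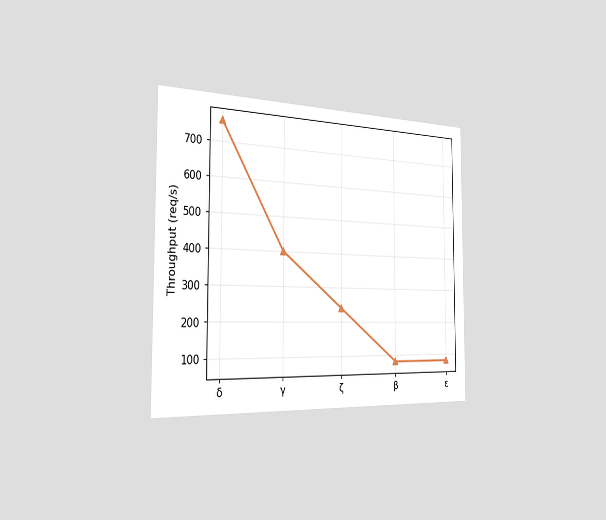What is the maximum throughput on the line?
The chart is viewed slightly from the left. The highest point is at δ, and reading across to the y-axis gives 760req/s.

760req/s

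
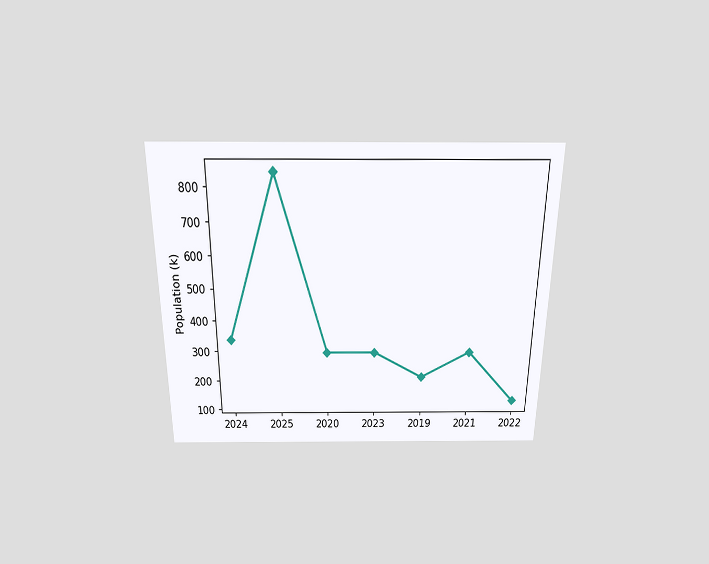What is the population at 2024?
The chart is viewed slightly from above. At 2024, the line is at 336k.

336k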